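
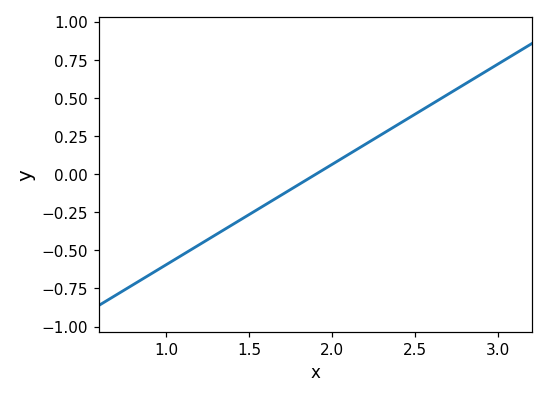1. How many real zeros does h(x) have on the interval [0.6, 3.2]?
1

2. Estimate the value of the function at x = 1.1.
-0.52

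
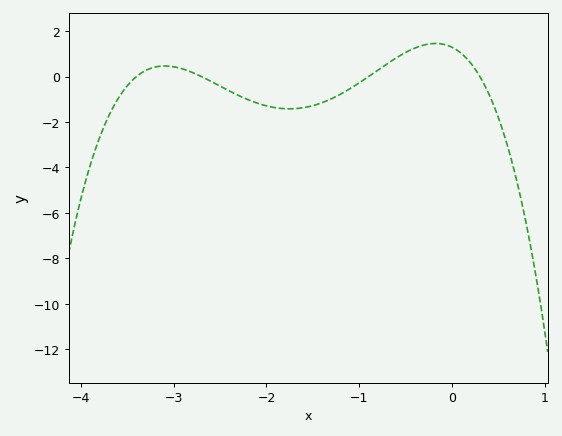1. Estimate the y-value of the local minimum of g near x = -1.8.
-1.42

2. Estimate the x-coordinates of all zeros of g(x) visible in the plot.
-3.4, -2.7, -0.9, 0.3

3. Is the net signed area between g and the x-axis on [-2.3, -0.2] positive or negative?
negative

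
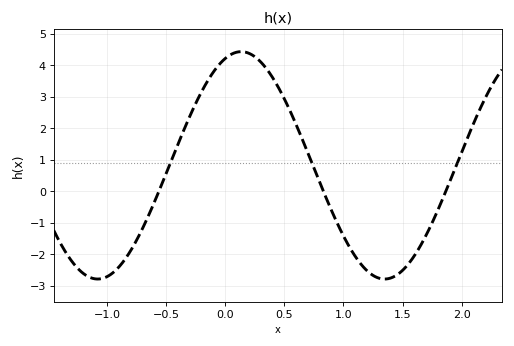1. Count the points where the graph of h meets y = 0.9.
3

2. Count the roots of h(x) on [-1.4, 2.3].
3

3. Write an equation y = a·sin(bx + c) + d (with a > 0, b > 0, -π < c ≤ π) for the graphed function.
y = 3.61sin(2.59x + 1.22) + 0.82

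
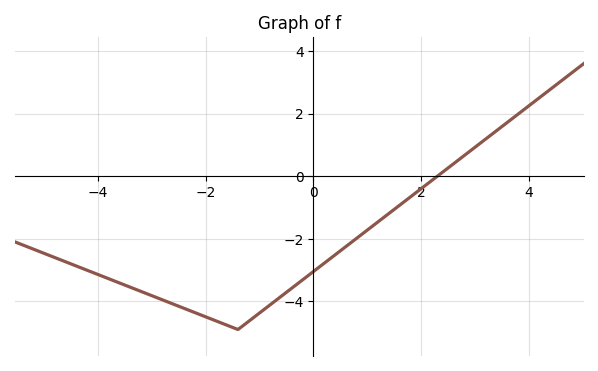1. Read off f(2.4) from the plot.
0.127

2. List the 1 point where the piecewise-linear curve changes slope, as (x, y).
(-1.4, -4.9)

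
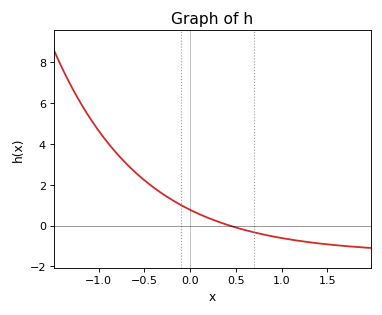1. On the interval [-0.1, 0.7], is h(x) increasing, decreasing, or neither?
decreasing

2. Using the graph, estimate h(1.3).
-0.816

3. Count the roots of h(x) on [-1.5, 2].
1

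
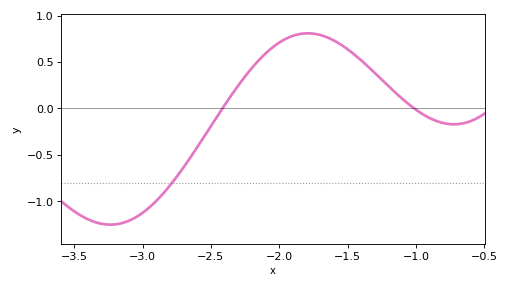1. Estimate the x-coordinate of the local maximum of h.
-1.8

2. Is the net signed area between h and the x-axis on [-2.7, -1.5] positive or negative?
positive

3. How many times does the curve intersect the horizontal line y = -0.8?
1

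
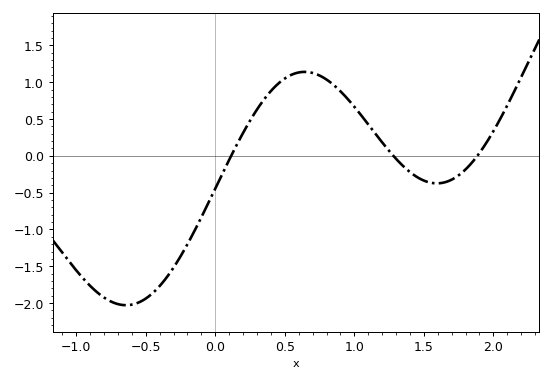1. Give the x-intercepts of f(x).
0.114, 1.28, 1.88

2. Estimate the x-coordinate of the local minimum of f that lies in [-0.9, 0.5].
-0.642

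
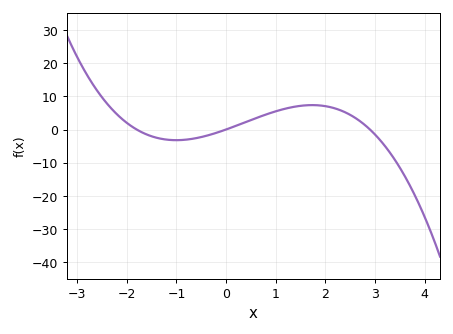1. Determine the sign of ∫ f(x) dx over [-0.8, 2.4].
positive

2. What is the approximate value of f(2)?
7.05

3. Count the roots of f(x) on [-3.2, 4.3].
3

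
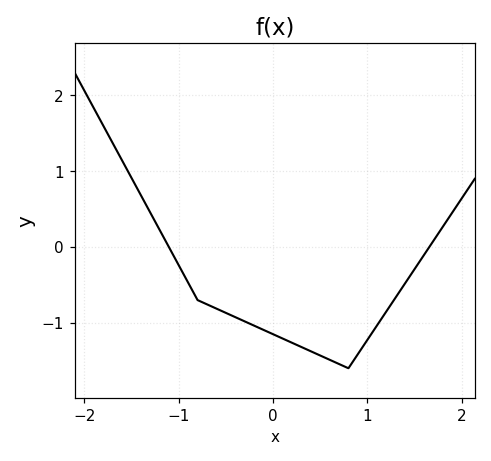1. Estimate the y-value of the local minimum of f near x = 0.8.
-1.6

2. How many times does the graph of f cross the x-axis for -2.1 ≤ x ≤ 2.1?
2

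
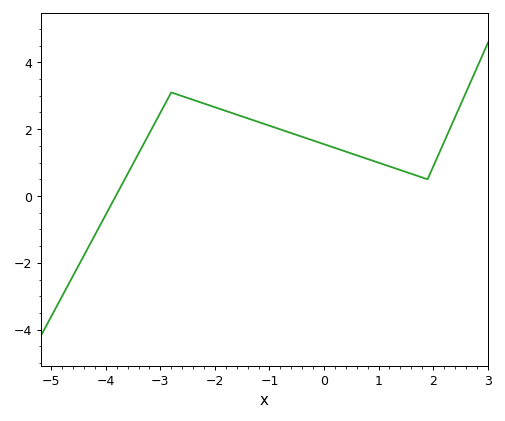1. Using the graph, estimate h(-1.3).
2.27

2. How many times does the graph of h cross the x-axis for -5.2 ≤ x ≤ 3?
1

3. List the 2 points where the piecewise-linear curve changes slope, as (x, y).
(-2.8, 3.1); (1.9, 0.5)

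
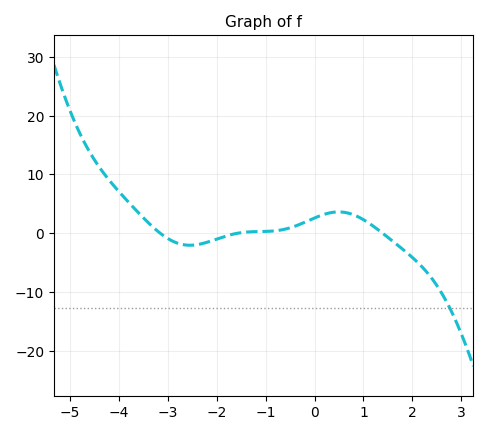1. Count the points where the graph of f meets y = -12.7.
1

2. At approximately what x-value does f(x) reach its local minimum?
-2.54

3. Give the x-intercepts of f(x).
-3.16, -1.55, 1.39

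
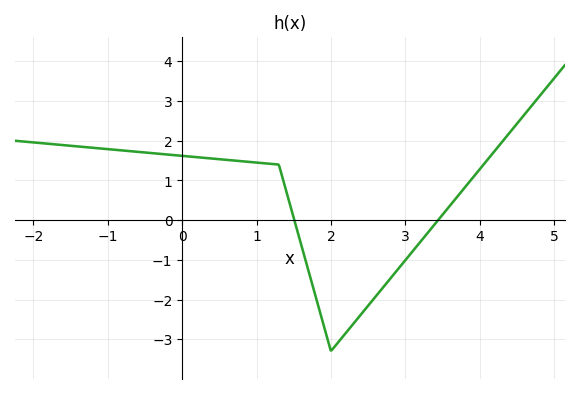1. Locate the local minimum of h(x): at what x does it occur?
2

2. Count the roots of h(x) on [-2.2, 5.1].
2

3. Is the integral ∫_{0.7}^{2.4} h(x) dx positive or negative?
negative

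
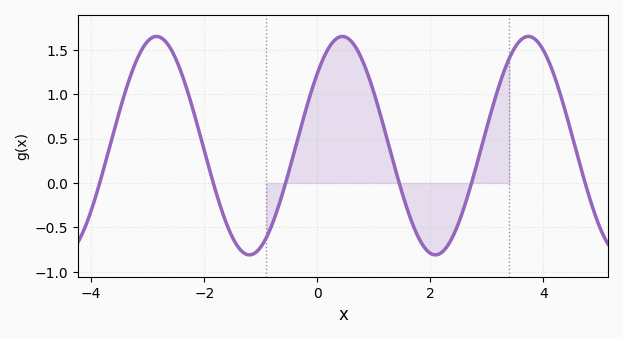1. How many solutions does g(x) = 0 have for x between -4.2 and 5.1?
6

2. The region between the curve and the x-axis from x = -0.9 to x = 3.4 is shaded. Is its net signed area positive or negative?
positive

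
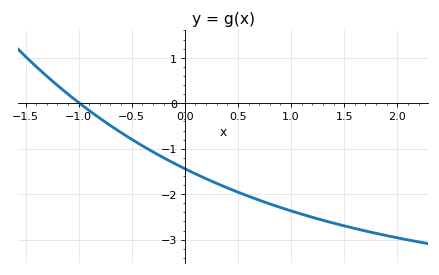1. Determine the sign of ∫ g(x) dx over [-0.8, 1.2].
negative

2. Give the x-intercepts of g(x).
-1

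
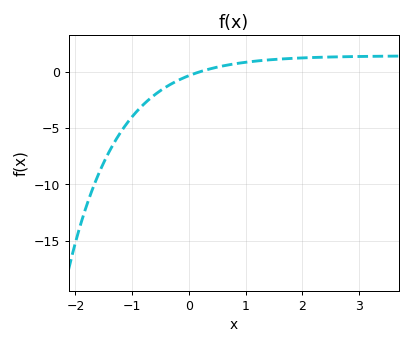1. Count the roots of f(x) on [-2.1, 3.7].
1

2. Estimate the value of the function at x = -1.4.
-7.05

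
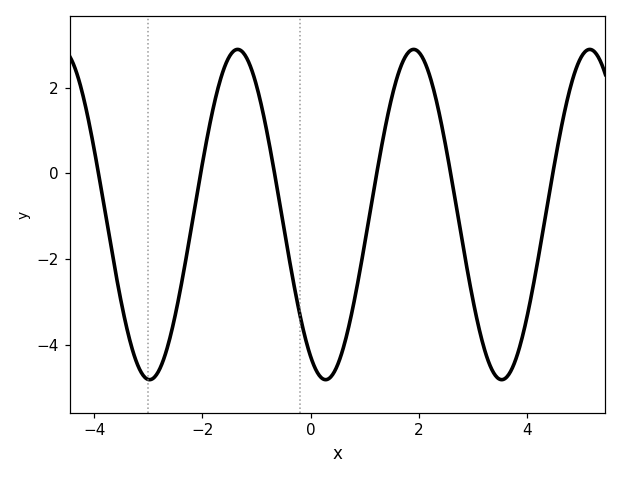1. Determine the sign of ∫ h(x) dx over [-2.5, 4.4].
negative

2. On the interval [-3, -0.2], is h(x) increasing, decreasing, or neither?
neither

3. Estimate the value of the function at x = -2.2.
-1.2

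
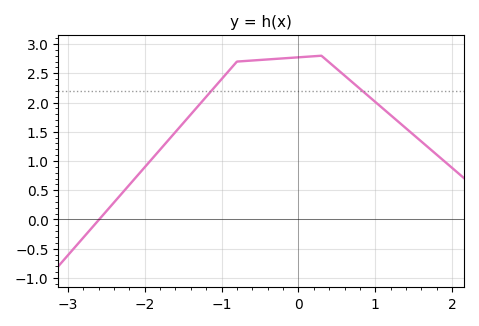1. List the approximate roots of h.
-2.59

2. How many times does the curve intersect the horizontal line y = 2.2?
2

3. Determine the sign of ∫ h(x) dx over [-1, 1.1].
positive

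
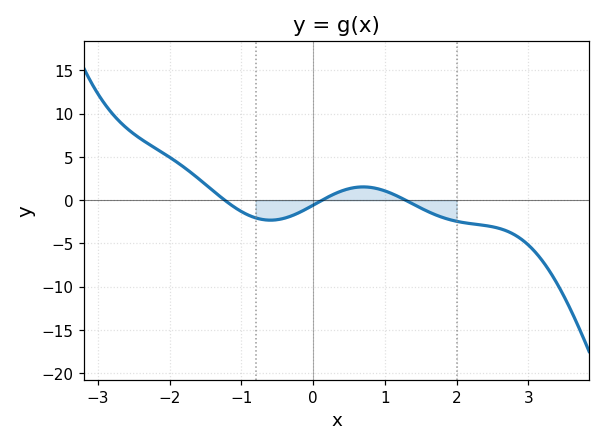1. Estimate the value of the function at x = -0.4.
-2.09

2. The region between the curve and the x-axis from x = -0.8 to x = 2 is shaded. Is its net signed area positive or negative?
negative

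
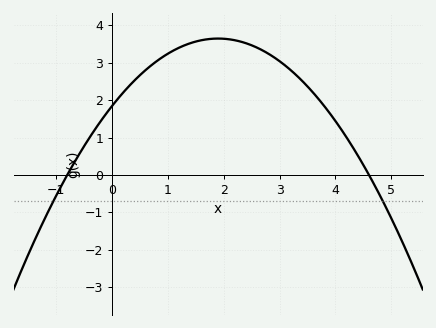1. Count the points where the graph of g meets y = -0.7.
2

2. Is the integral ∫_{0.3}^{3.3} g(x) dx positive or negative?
positive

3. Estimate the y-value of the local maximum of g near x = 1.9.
3.6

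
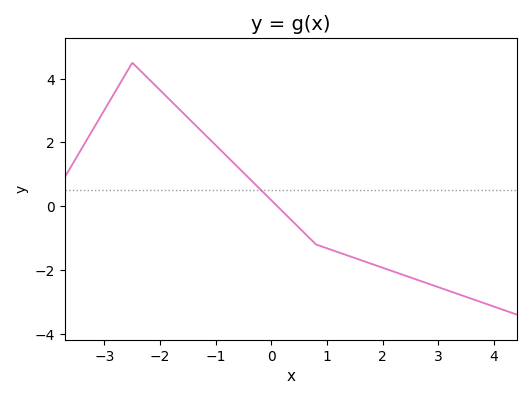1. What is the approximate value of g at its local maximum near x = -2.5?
4.4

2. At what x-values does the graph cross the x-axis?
0.2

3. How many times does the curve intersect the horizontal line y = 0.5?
1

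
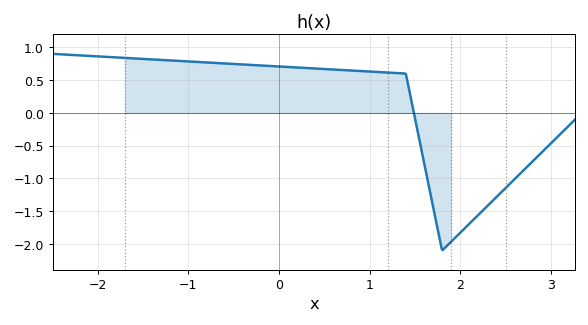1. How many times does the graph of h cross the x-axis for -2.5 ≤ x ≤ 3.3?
1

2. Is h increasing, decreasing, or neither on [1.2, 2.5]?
neither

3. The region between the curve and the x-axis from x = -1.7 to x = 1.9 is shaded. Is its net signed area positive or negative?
positive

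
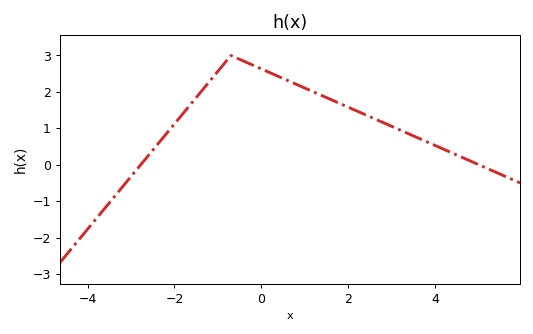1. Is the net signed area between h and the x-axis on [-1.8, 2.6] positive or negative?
positive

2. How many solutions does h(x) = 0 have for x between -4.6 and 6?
2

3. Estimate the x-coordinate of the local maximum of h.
-0.7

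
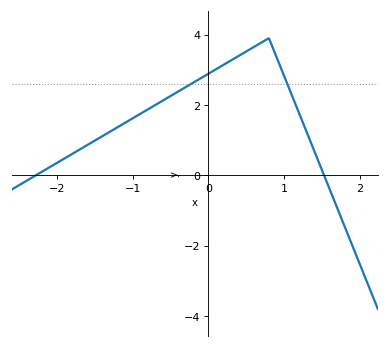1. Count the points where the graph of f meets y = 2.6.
2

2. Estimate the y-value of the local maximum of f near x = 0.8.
3.9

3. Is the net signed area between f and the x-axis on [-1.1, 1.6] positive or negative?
positive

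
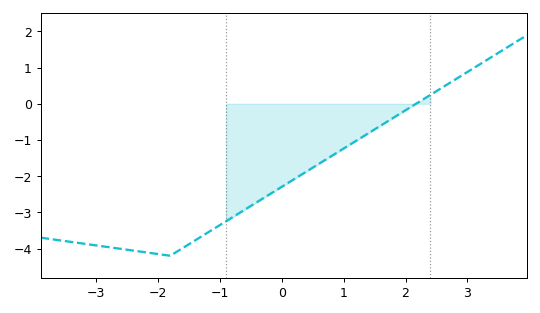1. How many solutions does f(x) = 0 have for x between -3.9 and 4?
1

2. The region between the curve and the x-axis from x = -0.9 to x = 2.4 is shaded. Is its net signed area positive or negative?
negative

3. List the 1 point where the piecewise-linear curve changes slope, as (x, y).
(-1.8, -4.2)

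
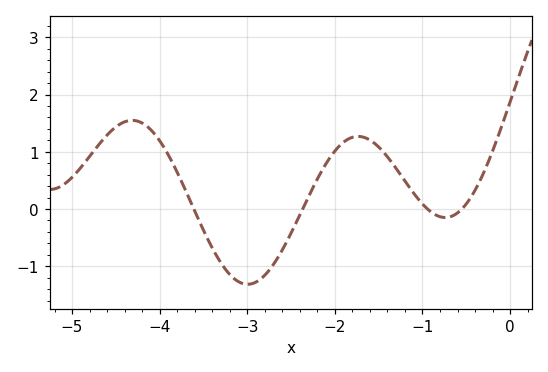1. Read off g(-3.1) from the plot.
-1.27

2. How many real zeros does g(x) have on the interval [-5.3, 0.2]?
4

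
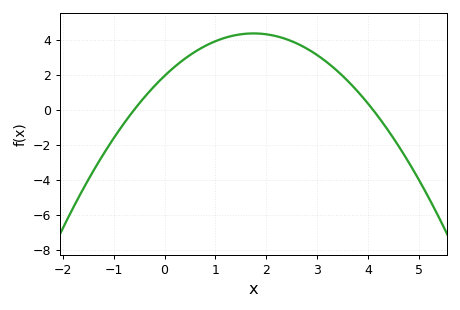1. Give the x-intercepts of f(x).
-0.6, 4.1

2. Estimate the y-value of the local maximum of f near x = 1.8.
4.36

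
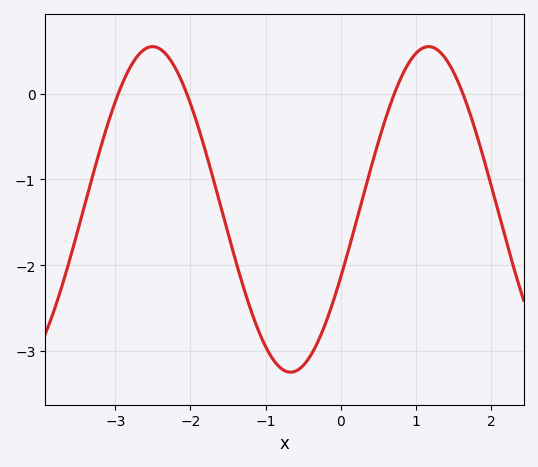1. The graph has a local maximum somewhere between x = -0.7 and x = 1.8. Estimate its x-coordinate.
1.17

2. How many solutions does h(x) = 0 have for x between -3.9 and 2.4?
4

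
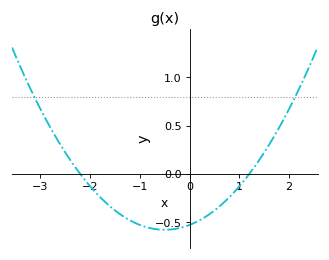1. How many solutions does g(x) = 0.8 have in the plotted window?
2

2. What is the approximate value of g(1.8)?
0.5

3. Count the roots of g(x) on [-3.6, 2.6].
2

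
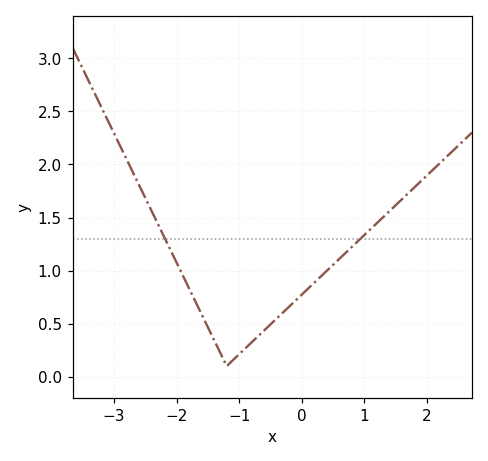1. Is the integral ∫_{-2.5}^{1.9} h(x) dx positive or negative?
positive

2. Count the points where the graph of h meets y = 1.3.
2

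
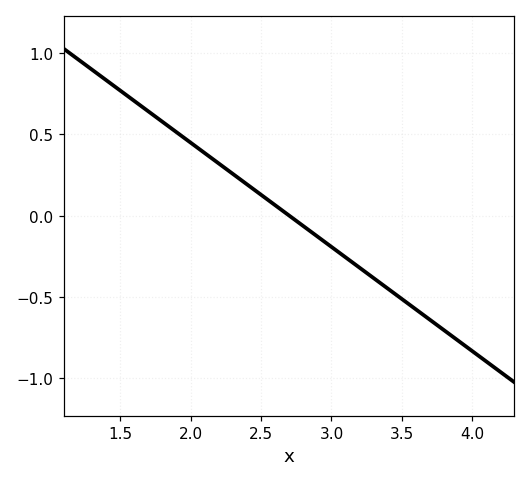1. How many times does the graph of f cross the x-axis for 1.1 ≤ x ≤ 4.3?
1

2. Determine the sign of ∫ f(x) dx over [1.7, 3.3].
positive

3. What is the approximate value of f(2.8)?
-0.064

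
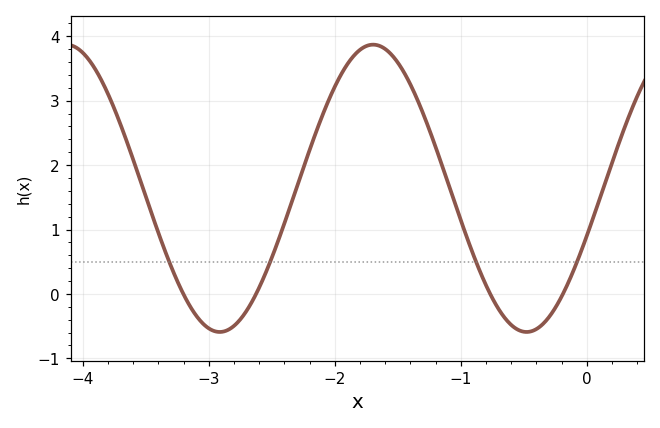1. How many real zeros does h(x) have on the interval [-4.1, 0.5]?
4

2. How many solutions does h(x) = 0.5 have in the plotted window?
4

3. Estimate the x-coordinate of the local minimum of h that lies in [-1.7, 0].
-0.477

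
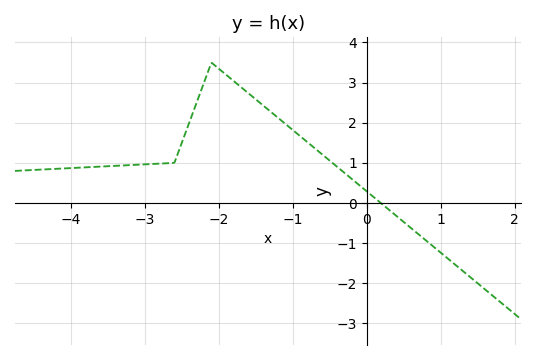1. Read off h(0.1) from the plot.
0.1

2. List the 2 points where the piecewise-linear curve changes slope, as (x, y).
(-2.6, 1); (-2.1, 3.5)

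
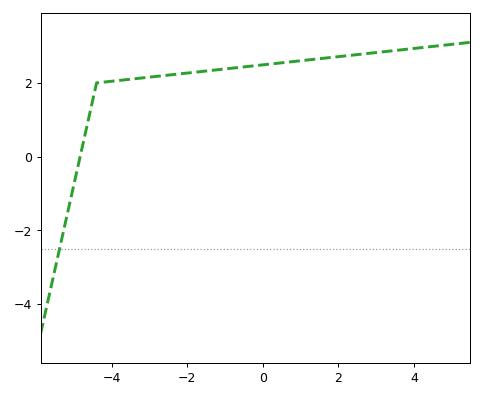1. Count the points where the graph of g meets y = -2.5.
1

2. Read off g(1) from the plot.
2.6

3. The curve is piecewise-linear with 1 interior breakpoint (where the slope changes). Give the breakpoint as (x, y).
(-4.4, 2)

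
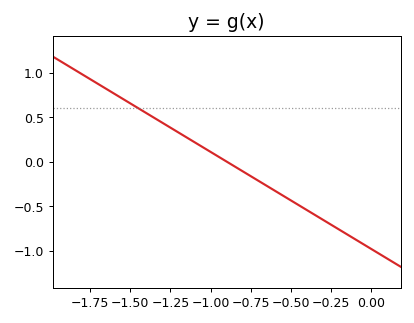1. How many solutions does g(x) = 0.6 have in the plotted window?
1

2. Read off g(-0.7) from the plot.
-0.218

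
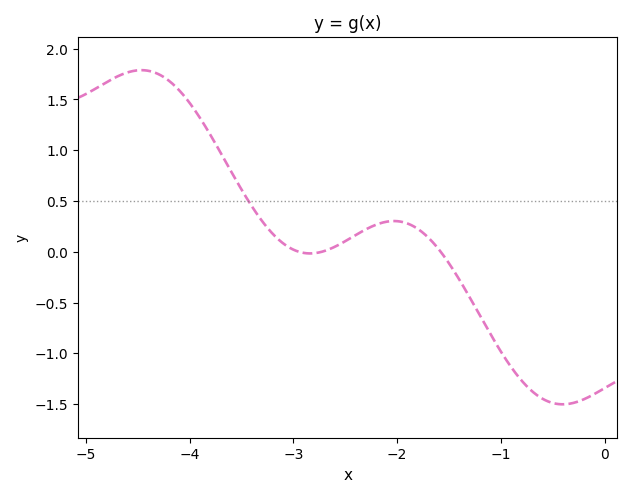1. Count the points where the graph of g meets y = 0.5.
1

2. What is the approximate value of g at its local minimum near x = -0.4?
-1.5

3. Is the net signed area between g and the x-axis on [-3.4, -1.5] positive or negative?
positive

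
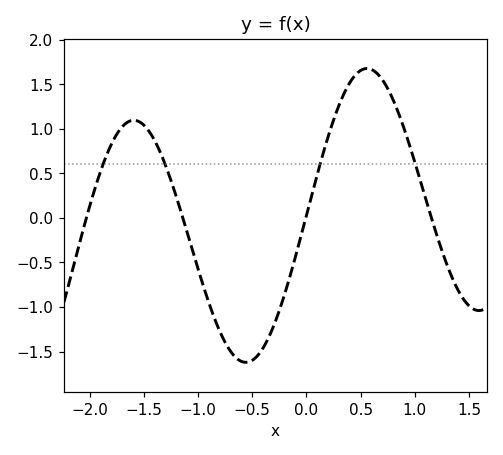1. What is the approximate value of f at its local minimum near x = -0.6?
-1.62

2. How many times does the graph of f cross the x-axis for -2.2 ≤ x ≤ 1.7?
4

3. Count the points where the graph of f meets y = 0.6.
4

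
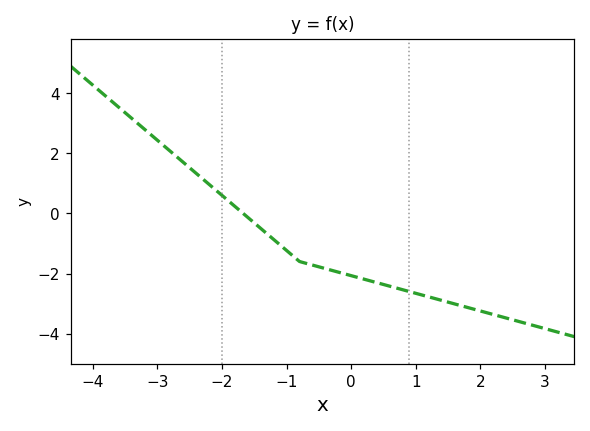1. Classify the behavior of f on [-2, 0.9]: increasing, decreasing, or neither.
decreasing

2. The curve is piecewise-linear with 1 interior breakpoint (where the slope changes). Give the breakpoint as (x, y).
(-0.8, -1.6)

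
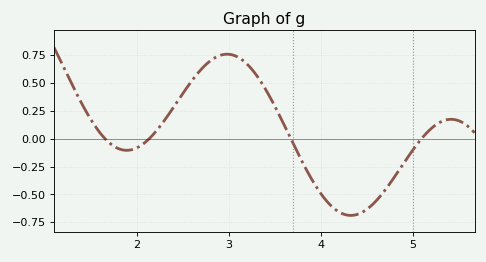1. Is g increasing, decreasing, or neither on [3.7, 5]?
neither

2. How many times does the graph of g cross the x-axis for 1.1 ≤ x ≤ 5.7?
4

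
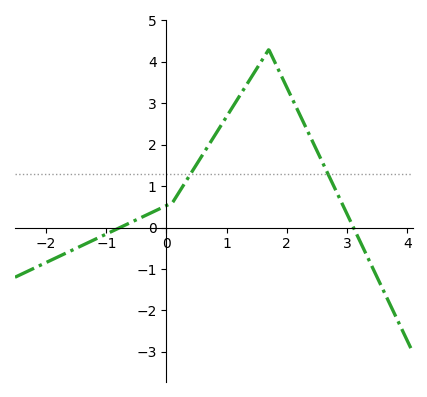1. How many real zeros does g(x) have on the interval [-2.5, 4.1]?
2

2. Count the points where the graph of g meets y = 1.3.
2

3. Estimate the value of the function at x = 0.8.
2.22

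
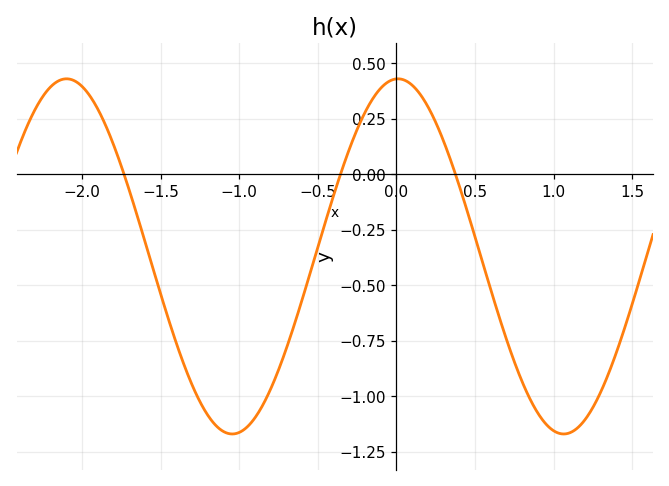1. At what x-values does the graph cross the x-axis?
-1.73, -0.355, 0.376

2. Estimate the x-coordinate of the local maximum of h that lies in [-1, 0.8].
0.011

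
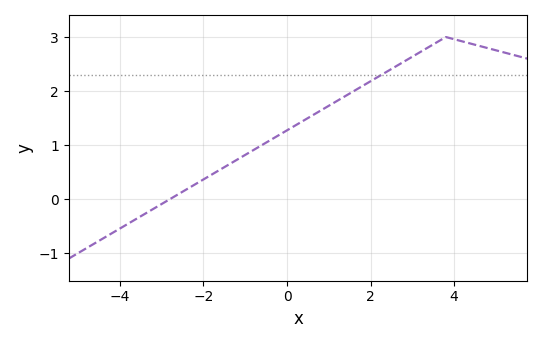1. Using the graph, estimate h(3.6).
2.9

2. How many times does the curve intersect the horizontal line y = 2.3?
1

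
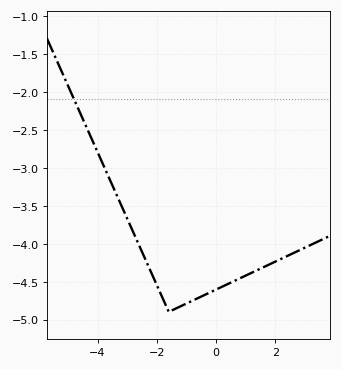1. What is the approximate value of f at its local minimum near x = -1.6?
-4.9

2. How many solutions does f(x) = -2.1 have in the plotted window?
1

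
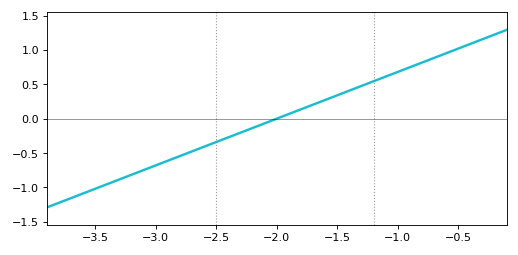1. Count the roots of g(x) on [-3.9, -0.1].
1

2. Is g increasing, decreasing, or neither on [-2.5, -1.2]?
increasing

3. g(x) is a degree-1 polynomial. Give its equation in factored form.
y = 0.68(x + 2)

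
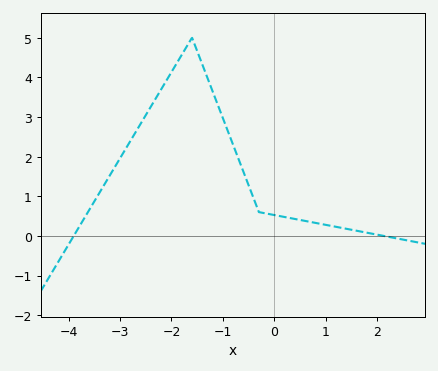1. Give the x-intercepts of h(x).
-3.9, 2.13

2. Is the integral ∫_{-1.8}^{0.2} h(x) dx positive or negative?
positive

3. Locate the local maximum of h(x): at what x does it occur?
-1.6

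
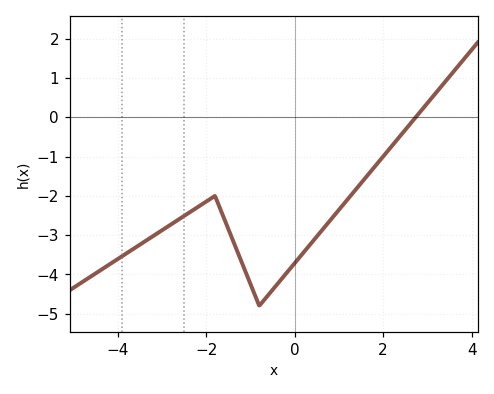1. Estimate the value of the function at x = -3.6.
-3.32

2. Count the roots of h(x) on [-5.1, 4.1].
1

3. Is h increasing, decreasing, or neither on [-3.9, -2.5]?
increasing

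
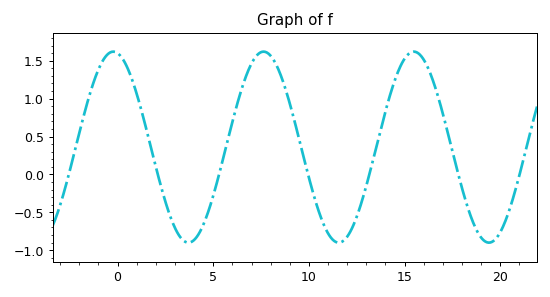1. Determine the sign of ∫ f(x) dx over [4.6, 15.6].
positive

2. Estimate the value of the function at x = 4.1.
-0.85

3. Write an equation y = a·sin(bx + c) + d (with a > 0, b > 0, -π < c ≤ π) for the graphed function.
y = 1.26sin(0.8x + 1.8) + 0.36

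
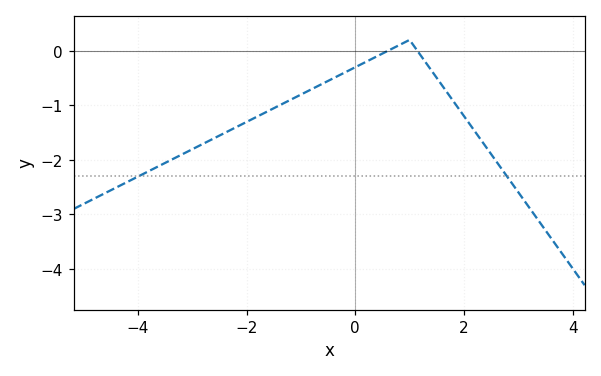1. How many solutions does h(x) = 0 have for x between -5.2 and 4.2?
2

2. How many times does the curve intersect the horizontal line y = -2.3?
2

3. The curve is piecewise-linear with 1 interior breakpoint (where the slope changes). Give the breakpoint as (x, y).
(1, 0.2)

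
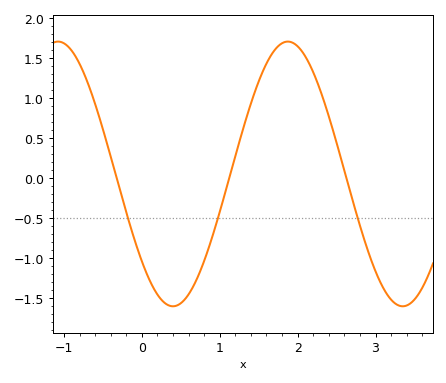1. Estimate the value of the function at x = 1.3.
0.612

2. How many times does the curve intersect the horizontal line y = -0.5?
3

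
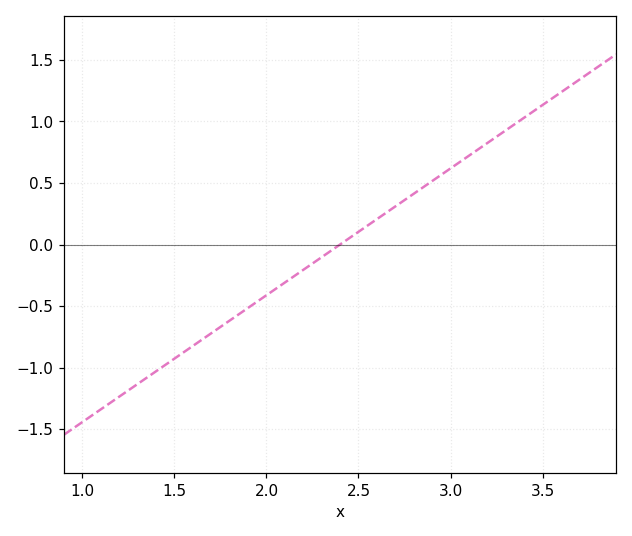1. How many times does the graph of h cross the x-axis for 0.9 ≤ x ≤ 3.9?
1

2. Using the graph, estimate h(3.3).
0.927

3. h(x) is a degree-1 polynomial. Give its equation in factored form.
y = 1.03(x - 2.4)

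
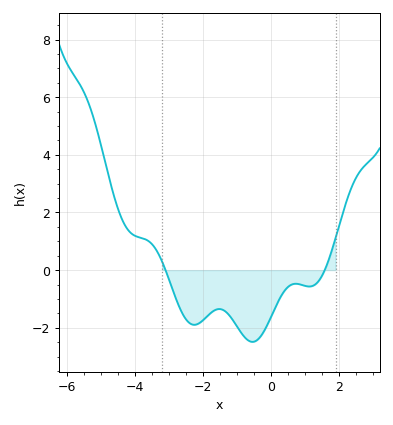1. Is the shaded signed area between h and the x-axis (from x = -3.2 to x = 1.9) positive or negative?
negative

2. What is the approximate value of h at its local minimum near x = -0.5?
-2.4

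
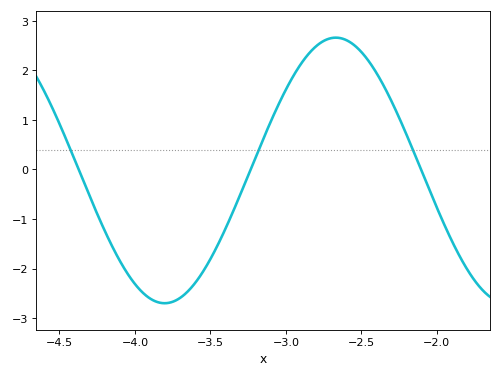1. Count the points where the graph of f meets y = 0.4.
3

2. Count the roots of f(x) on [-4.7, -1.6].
3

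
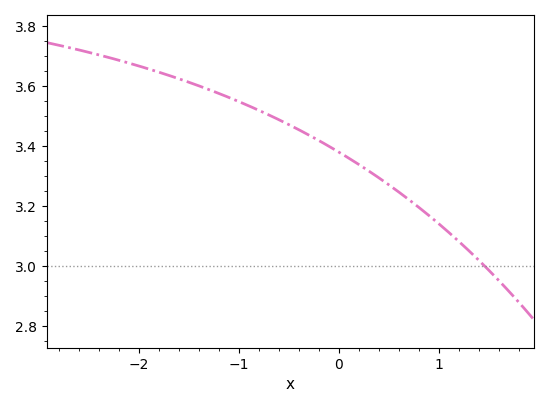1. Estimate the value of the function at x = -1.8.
3.65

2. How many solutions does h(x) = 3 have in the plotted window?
1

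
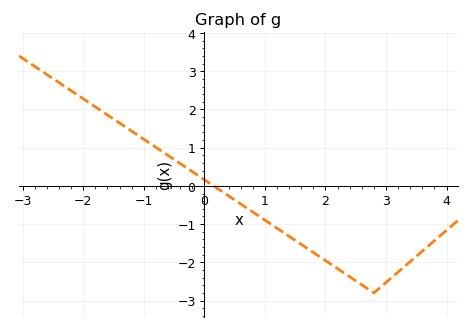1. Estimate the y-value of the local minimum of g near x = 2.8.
-2.8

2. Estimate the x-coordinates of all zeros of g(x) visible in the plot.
0.154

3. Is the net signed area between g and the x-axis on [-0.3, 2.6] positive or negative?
negative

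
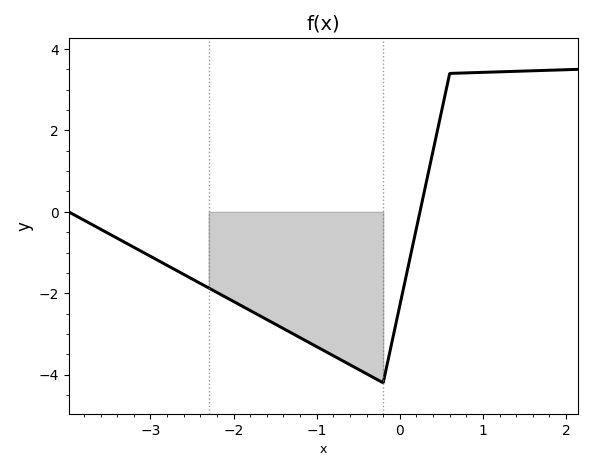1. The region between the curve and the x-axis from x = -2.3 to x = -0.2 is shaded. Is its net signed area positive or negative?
negative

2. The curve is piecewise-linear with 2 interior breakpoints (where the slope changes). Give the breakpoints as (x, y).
(-0.2, -4.2); (0.6, 3.4)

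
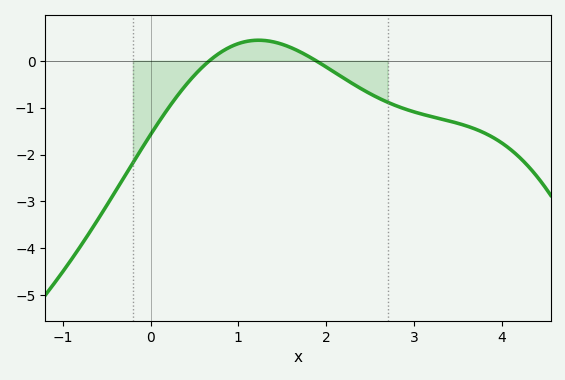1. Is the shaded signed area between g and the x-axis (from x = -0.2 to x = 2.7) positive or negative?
negative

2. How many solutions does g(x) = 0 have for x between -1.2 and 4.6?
2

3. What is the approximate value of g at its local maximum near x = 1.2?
0.4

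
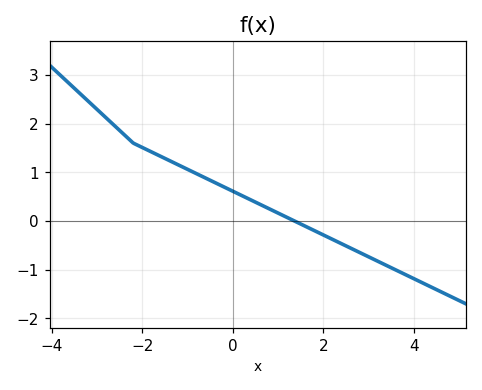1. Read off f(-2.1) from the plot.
1.56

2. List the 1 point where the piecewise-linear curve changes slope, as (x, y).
(-2.2, 1.6)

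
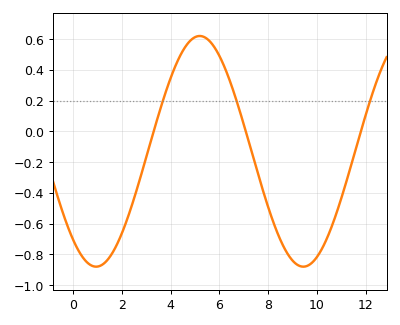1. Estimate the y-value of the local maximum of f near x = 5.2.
0.62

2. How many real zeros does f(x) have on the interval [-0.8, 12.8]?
3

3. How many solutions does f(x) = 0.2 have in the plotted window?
3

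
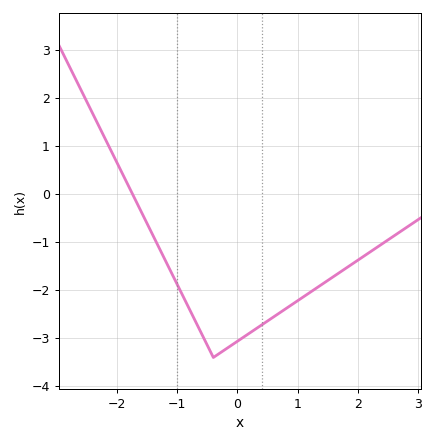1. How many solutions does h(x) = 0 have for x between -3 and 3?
1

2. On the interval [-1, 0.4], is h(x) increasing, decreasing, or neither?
neither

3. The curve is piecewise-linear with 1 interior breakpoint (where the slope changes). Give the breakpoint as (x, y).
(-0.4, -3.4)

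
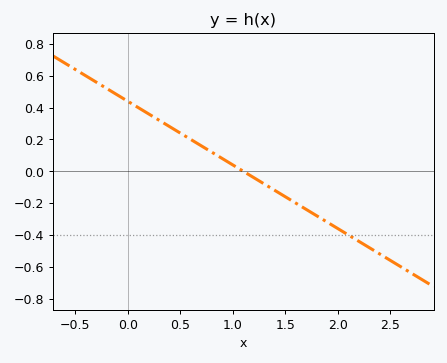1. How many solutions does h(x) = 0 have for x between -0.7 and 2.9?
1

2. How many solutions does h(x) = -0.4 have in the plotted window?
1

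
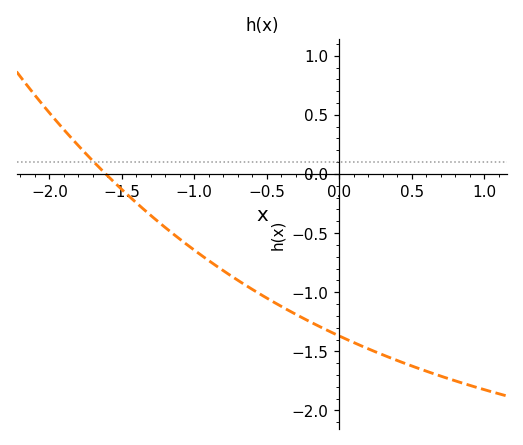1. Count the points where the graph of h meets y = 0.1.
1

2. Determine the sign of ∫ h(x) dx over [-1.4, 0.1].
negative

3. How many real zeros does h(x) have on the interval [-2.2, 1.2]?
1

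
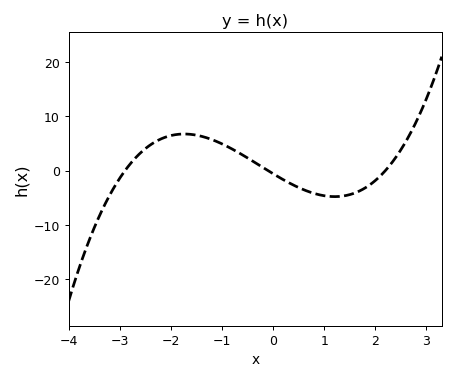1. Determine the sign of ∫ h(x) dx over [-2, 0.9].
positive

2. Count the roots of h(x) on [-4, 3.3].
3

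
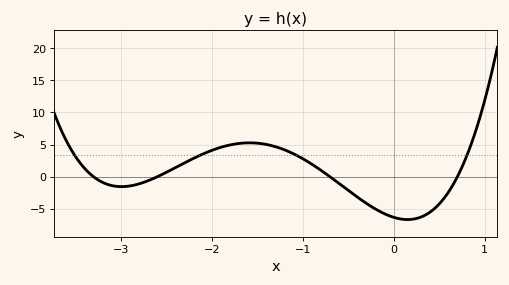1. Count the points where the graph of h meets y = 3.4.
4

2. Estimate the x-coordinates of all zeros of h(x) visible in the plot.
-3.3, -2.6, -0.7, 0.7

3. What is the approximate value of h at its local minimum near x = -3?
-1.53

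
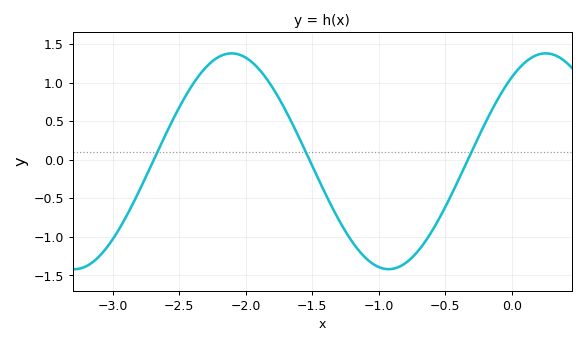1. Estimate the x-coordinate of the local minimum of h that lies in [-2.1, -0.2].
-0.9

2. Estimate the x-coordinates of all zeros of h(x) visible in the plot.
-2.7, -1.5, -0.3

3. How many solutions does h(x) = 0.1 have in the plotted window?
3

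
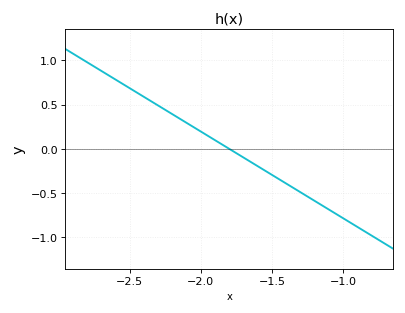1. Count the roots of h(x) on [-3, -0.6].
1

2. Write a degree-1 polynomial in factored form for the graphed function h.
y = -0.98(x + 1.8)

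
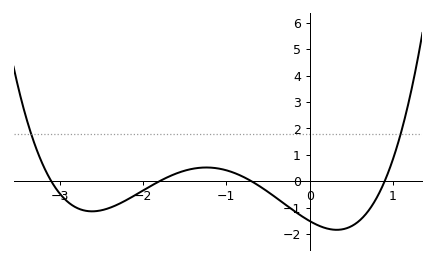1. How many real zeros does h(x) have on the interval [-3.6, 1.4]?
4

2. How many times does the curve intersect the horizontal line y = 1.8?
2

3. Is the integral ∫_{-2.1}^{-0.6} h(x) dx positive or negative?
positive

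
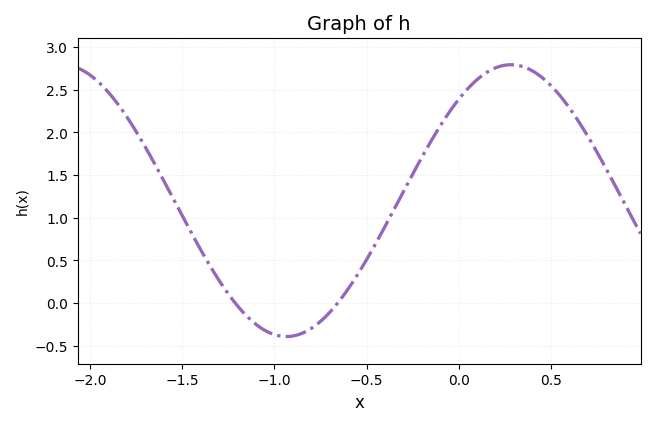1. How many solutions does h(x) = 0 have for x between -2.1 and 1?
2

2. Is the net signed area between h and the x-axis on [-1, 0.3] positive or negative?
positive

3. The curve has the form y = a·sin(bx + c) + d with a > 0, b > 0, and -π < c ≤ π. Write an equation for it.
y = 1.59sin(2.58x + 0.84) + 1.2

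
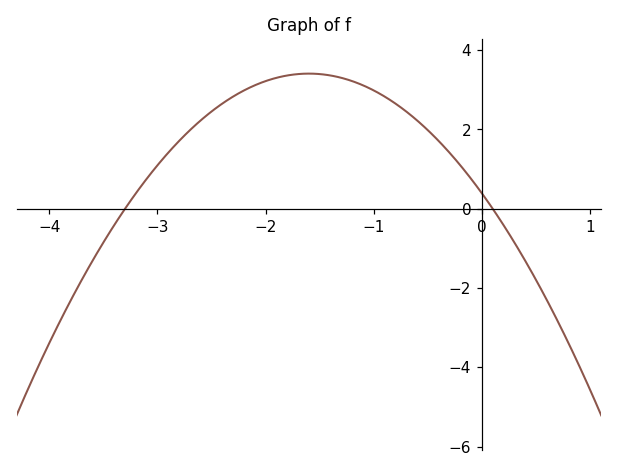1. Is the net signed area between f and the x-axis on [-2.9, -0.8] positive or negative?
positive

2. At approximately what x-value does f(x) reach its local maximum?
-1.6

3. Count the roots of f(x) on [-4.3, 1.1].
2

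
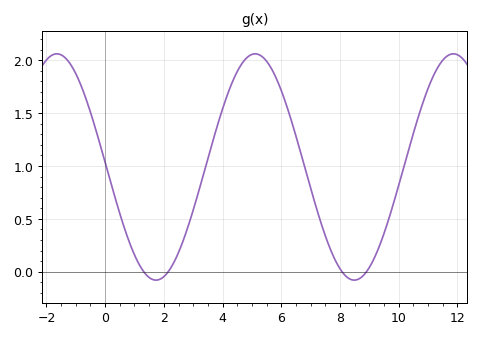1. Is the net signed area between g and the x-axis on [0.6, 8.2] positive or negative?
positive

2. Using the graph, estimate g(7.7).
0.195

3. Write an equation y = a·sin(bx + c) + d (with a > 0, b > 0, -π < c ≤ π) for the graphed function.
y = 1.07sin(0.93x + 3.1) + 0.99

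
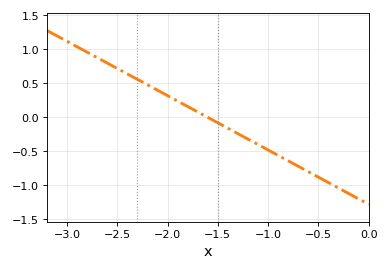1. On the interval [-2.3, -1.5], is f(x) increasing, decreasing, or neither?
decreasing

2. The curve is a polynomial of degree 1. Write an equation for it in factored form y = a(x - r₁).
y = -0.8(x + 1.6)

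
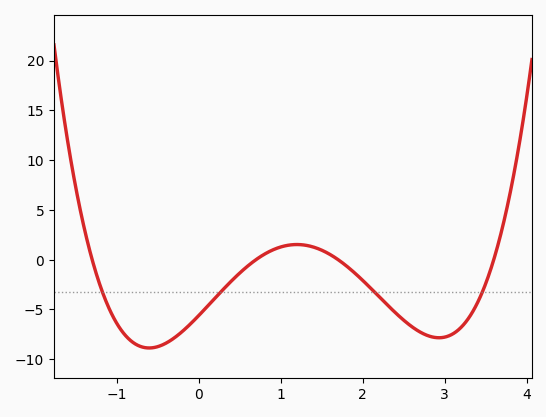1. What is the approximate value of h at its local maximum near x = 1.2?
1.52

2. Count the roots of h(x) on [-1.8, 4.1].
4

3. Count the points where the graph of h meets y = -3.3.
4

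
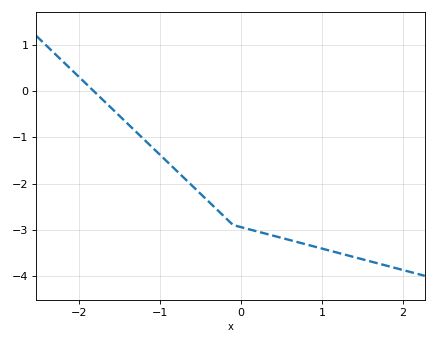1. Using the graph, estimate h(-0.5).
-2.23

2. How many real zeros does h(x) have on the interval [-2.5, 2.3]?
1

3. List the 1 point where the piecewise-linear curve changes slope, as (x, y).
(-0.1, -2.9)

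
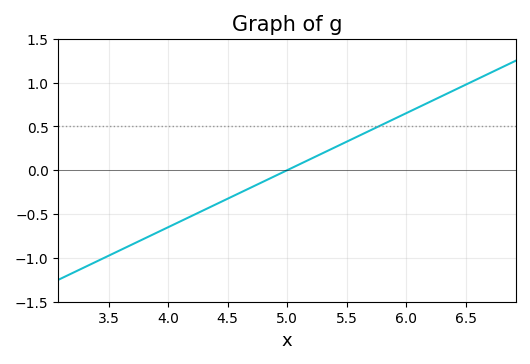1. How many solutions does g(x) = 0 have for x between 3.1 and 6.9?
1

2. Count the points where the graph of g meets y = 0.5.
1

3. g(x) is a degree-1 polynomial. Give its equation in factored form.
y = 0.65(x - 5)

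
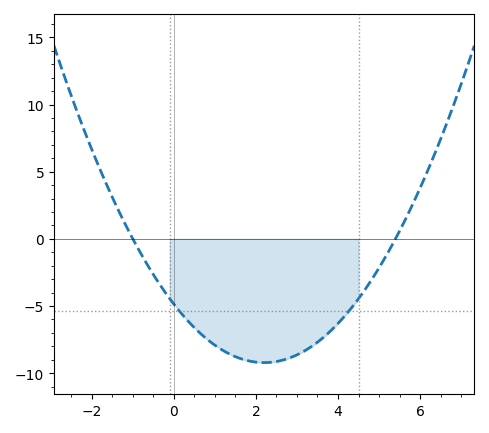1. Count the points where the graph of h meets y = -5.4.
2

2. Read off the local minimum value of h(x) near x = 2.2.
-9.22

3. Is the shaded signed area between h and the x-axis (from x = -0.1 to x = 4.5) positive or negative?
negative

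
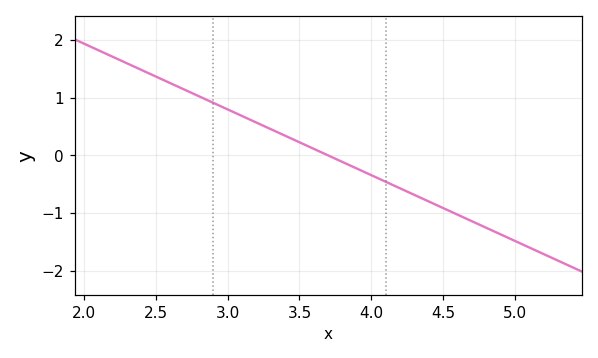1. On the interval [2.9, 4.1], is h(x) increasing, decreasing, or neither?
decreasing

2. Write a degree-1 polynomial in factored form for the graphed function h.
y = -1.14(x - 3.7)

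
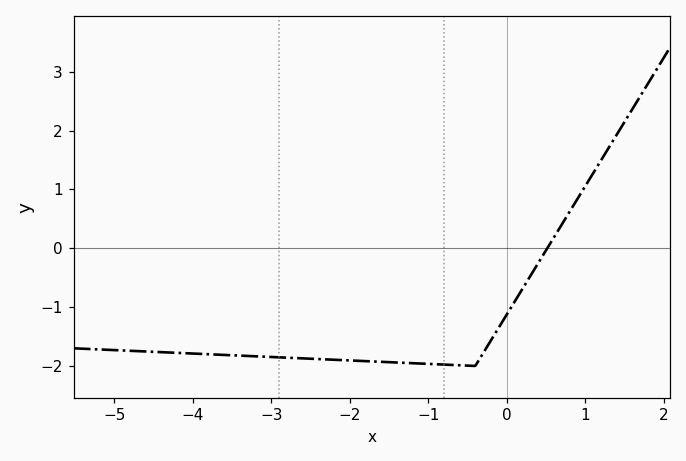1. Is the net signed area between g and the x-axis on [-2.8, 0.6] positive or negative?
negative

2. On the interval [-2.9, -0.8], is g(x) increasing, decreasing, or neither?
decreasing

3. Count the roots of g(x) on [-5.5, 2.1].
1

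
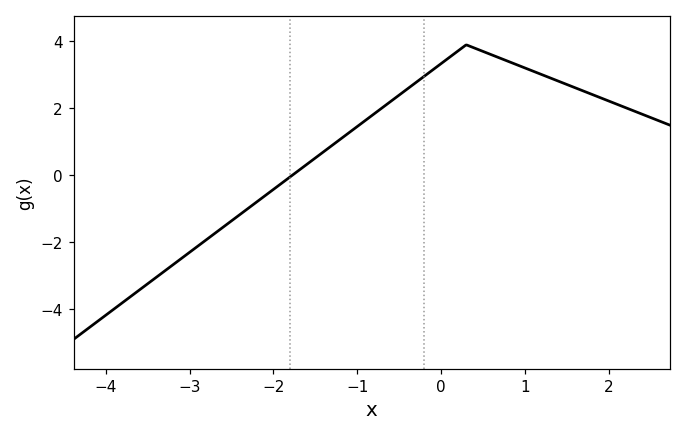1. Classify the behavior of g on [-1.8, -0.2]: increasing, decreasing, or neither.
increasing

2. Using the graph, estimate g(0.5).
3.8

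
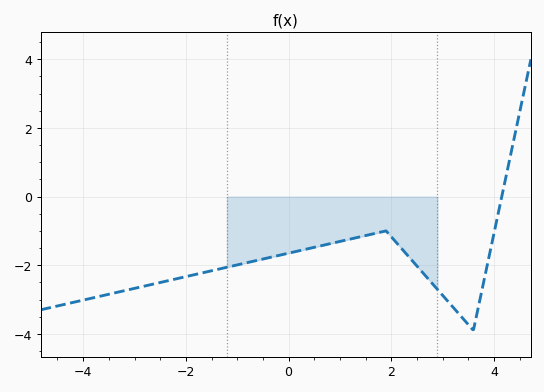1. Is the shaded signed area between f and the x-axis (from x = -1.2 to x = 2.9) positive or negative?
negative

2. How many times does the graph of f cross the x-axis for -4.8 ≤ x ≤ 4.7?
1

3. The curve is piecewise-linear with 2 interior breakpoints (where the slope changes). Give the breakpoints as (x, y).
(1.9, -1); (3.6, -3.9)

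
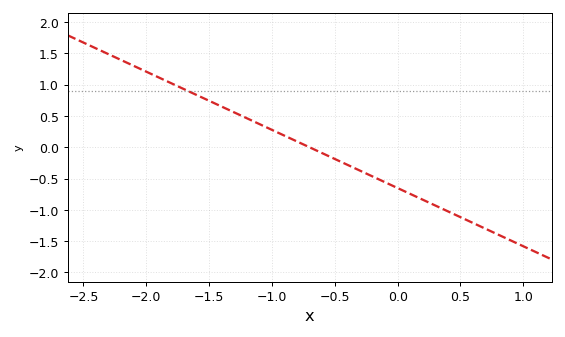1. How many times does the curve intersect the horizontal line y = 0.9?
1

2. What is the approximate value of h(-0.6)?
-0.1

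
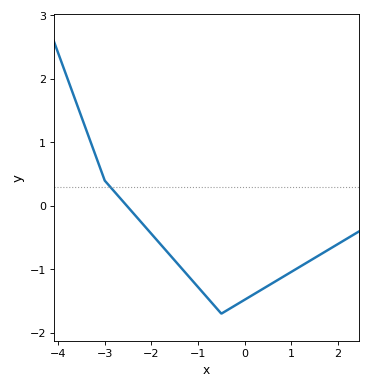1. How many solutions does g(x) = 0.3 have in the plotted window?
1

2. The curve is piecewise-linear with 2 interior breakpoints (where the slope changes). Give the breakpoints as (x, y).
(-3, 0.4); (-0.5, -1.7)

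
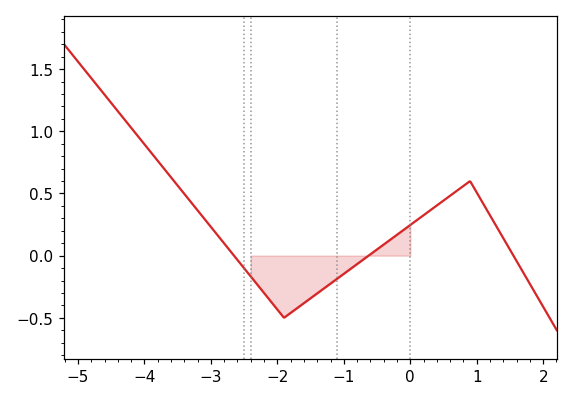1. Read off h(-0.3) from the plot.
0.129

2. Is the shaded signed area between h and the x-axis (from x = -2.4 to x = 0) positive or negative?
negative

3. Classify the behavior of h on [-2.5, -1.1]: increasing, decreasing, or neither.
neither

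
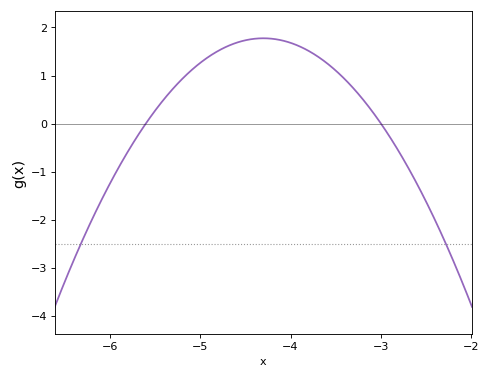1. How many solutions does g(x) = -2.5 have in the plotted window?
2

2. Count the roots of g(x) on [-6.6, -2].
2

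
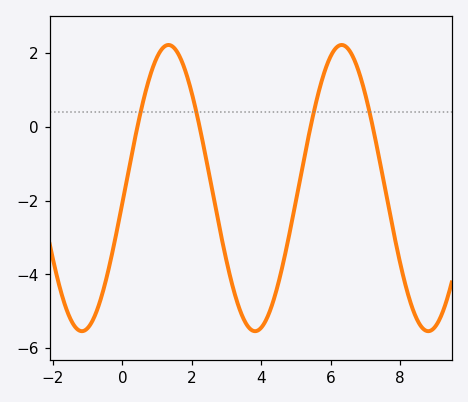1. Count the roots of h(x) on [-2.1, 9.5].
4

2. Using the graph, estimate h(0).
-2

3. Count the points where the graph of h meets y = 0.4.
4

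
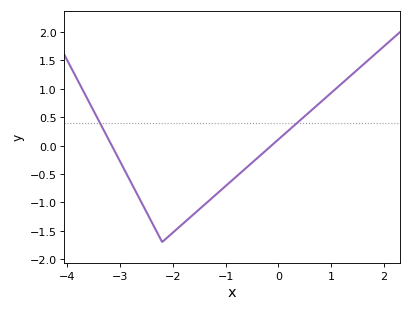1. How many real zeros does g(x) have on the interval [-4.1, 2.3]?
2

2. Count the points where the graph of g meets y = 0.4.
2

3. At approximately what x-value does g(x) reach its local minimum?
-2.2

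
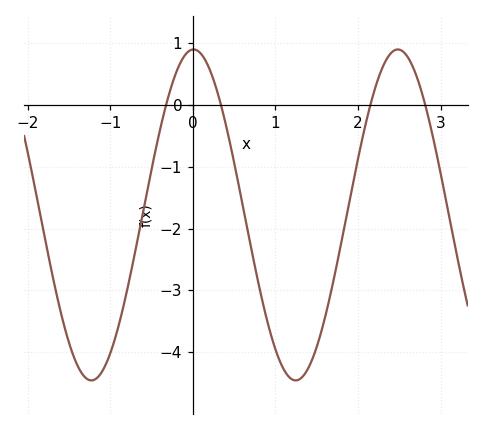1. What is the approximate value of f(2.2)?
0.2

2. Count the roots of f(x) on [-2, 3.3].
4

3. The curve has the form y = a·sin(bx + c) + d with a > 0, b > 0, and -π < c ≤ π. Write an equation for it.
y = 2.68sin(2.5x + 1.5) - 1.78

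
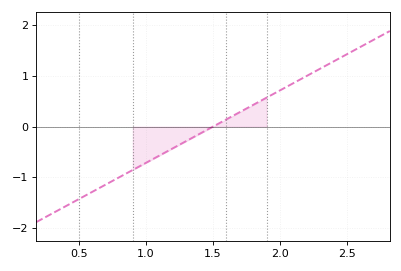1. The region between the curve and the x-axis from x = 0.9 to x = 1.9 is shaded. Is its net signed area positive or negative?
negative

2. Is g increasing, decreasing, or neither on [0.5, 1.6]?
increasing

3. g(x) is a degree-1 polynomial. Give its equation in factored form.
y = 1.43(x - 1.5)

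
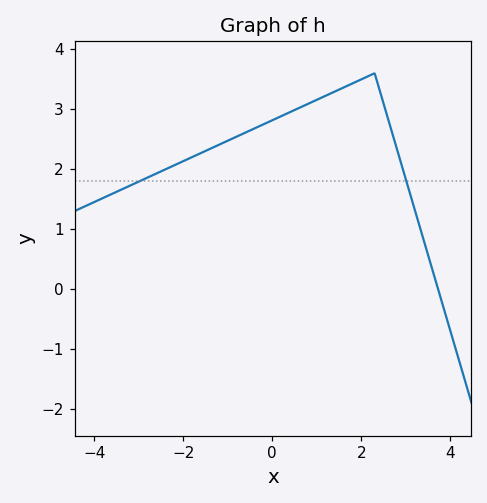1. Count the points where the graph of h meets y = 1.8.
2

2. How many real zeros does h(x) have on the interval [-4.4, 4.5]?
1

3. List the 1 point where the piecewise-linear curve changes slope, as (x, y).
(2.3, 3.6)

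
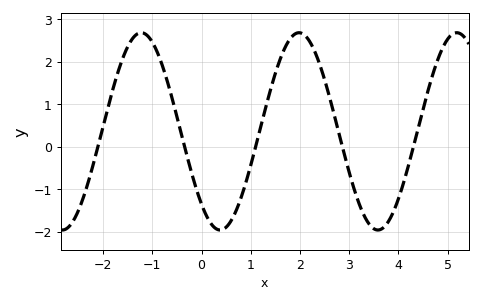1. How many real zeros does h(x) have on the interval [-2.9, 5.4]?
5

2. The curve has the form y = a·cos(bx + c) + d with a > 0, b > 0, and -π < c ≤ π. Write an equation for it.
y = 2.32cos(2x + 2.4) + 0.36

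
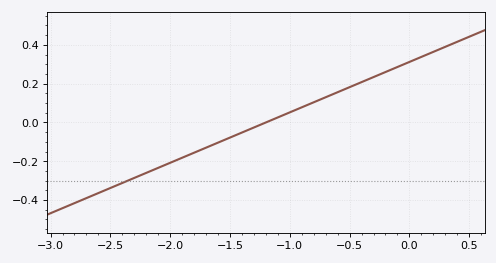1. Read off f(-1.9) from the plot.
-0.182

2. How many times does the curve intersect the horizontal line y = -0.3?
1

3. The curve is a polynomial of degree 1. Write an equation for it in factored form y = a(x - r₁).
y = 0.26(x + 1.2)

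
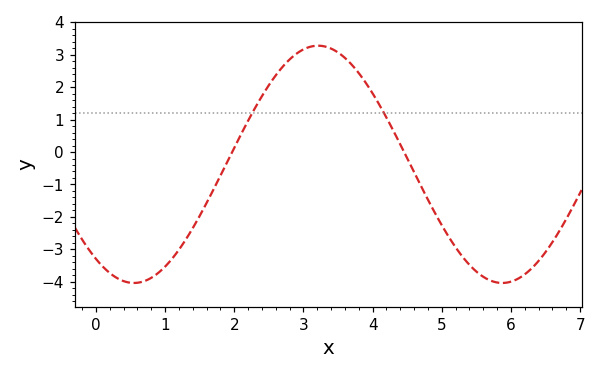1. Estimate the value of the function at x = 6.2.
-3.77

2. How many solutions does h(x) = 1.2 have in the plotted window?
2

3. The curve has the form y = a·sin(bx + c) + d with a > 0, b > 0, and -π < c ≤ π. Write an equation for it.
y = 3.66sin(1.18x - 2.22) - 0.38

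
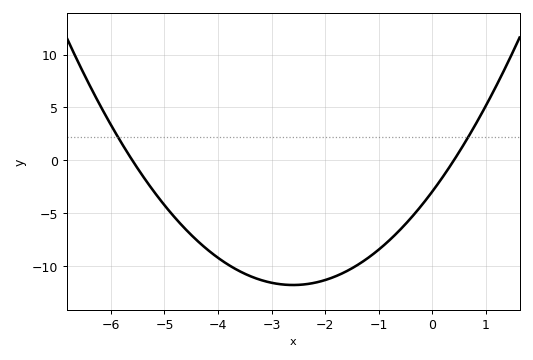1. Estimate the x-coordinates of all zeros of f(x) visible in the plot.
-5.6, 0.4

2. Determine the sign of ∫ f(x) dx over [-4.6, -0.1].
negative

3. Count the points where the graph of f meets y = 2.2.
2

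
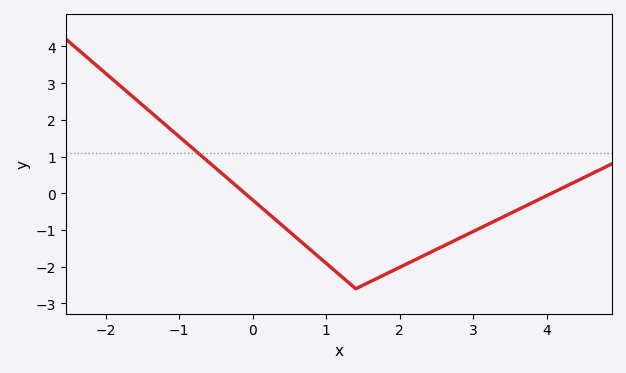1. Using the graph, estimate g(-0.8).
1.2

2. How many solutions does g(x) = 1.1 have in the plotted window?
1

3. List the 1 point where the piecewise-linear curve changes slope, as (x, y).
(1.4, -2.6)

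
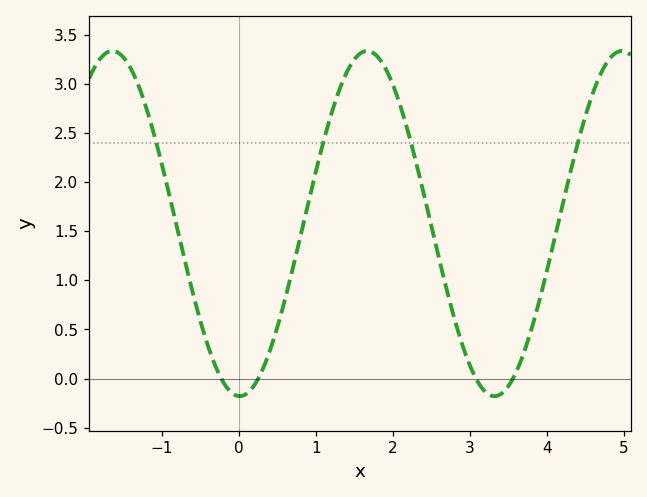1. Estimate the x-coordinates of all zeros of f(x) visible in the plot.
-0.2, 0.3, 3.1, 3.6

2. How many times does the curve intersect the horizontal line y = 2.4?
4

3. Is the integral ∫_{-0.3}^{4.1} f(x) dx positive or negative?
positive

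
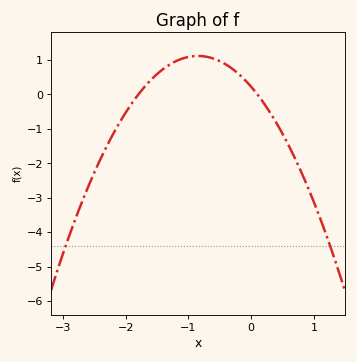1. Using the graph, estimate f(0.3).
-0.521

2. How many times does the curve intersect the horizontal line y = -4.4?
2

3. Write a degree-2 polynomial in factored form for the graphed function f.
y = -1.24(x + 1.8)(x - 0.1)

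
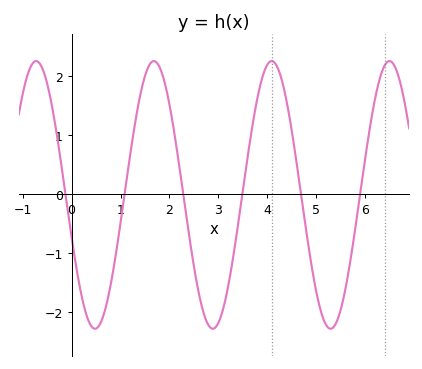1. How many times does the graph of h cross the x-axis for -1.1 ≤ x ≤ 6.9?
6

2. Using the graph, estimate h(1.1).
0.106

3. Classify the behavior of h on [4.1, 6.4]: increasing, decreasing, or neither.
neither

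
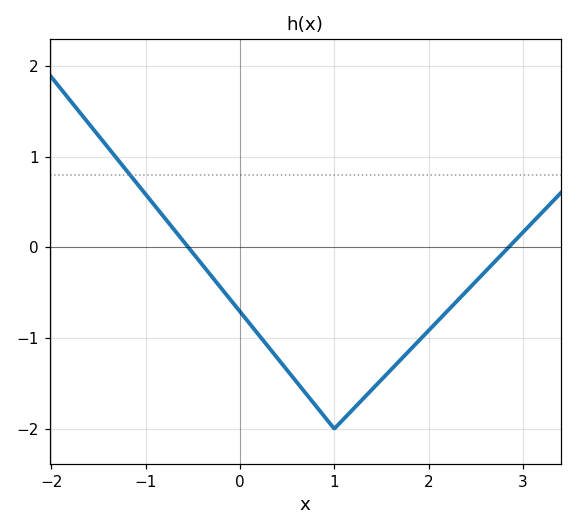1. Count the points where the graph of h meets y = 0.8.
1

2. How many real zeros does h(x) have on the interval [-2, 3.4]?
2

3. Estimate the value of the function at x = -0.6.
0.068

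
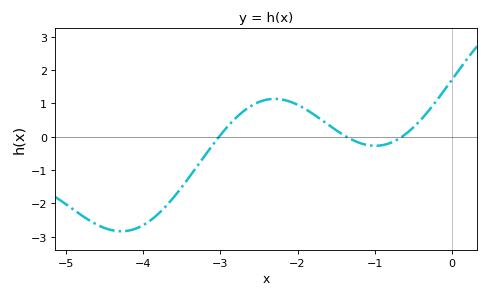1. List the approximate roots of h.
-3.02, -1.37, -0.649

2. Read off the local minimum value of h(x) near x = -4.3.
-2.84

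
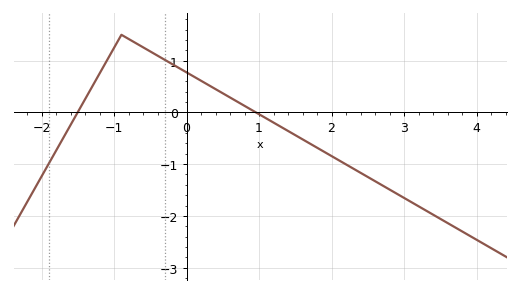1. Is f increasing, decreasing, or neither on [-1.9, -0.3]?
neither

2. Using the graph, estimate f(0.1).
0.7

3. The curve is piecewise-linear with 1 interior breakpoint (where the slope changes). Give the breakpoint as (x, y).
(-0.9, 1.5)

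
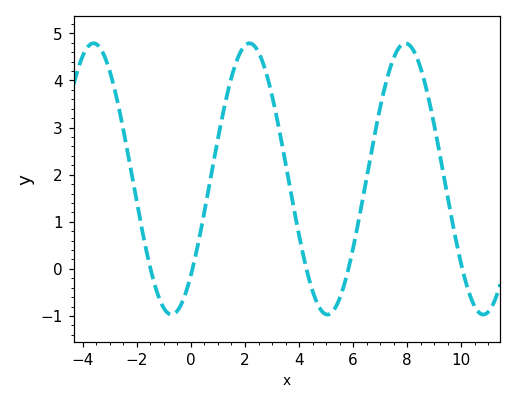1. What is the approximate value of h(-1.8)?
0.8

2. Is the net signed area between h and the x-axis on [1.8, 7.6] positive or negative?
positive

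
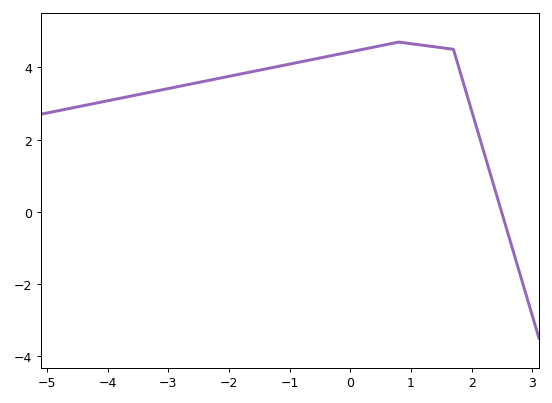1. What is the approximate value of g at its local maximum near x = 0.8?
4.7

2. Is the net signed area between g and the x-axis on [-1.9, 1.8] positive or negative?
positive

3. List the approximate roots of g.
2.49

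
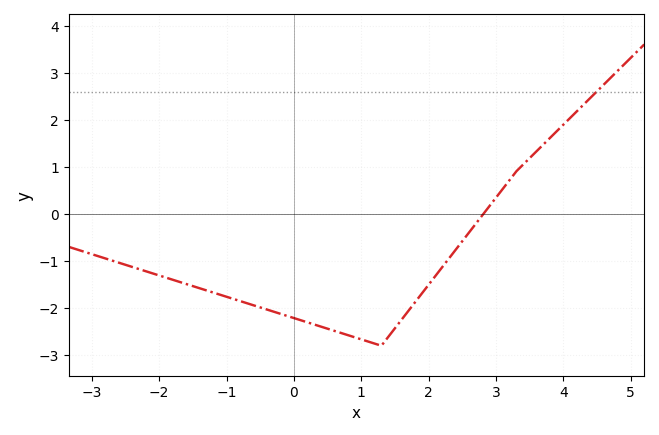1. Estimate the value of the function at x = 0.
-2.21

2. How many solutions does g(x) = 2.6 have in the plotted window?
1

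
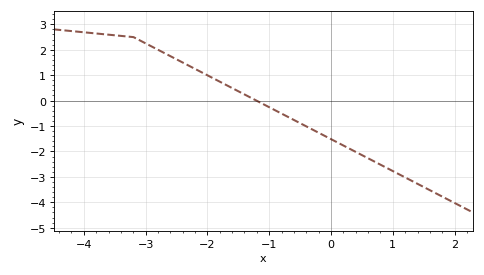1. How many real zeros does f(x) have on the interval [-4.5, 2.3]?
1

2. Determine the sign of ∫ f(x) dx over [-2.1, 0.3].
negative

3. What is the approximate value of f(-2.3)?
1.37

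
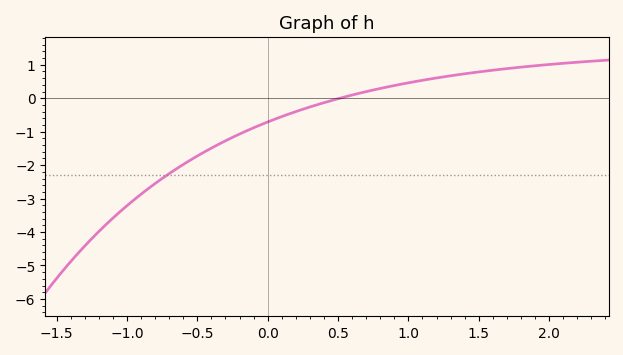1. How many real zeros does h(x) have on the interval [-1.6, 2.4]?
1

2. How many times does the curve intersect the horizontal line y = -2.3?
1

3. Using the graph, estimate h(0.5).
0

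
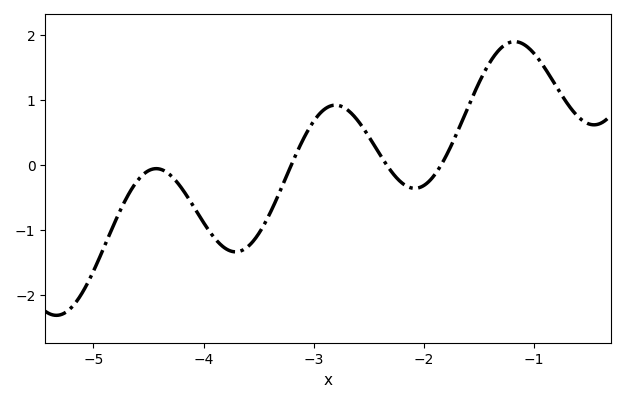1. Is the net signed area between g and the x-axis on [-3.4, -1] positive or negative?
positive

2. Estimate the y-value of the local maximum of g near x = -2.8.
0.915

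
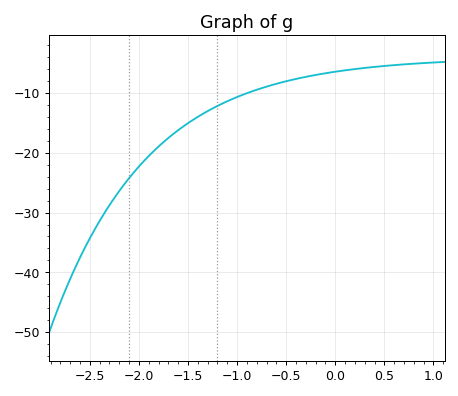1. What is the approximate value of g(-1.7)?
-17.5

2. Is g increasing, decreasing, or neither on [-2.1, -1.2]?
increasing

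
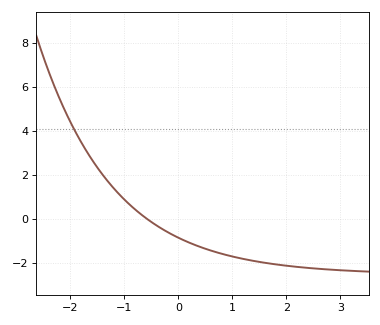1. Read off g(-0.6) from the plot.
0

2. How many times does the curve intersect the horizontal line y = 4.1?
1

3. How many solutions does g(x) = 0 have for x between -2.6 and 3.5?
1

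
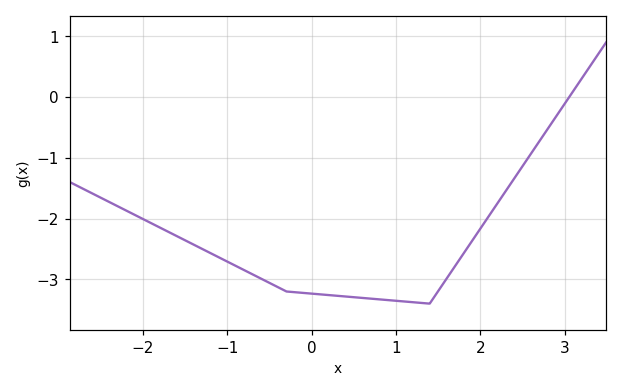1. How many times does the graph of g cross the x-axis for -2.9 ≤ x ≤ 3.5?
1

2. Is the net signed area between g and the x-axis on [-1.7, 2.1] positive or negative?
negative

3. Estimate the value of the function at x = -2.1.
-1.94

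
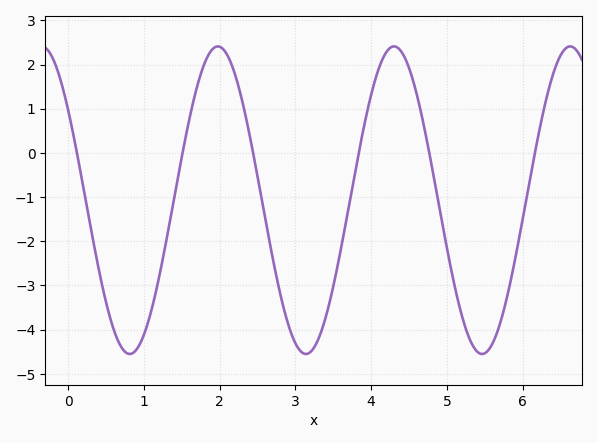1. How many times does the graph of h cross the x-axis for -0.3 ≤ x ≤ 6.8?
6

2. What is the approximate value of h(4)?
1.3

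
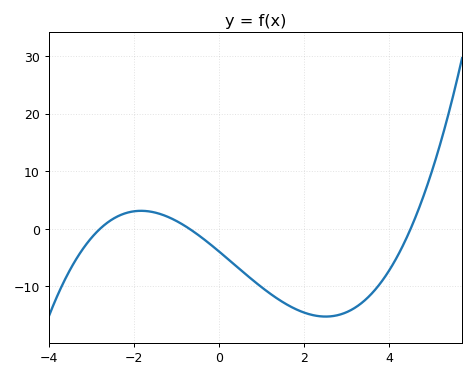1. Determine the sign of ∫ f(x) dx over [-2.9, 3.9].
negative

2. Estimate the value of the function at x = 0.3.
-5.86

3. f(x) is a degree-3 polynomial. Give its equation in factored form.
y = 0.45(x + 2.8)(x + 0.7)(x - 4.5)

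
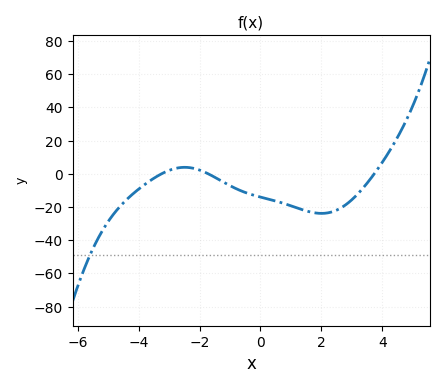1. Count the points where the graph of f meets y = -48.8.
1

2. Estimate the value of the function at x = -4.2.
-12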